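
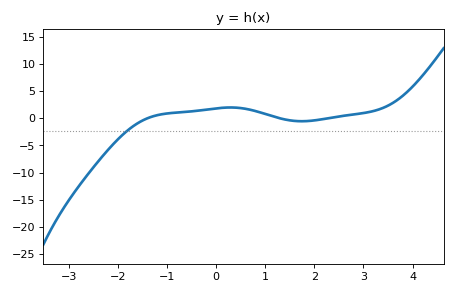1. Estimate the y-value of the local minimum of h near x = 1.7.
-0.531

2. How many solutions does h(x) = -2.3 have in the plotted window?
1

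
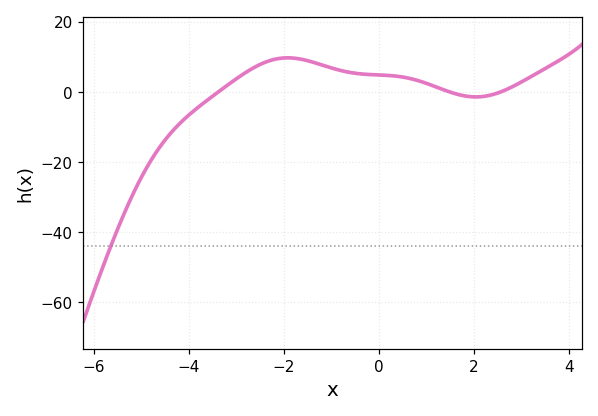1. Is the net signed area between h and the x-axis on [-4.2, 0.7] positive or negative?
positive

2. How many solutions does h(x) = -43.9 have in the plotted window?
1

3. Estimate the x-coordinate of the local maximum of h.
-2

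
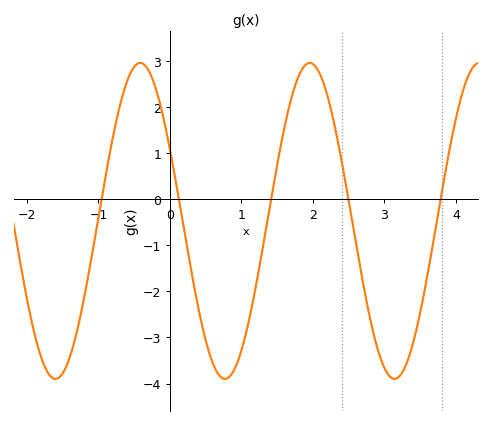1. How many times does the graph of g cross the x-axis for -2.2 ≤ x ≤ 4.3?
5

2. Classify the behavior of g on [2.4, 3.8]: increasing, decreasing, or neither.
neither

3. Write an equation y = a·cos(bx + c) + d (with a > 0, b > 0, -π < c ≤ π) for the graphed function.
y = 3.43cos(2.6x + 1.1) - 0.47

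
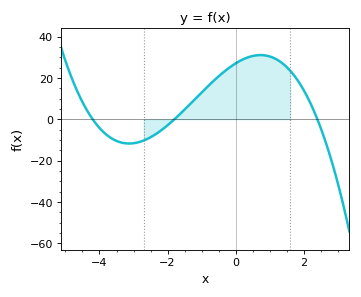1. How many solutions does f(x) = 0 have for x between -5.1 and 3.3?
3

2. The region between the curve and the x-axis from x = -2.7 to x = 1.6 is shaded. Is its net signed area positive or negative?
positive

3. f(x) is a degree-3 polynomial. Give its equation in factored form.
y = -1.49(x + 4.2)(x + 1.8)(x - 2.4)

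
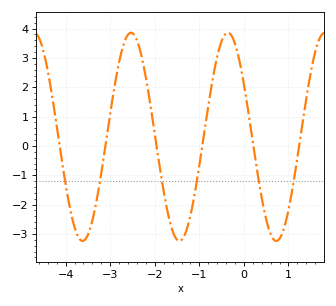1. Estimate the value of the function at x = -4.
-1.32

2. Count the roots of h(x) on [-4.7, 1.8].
6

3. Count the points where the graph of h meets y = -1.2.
6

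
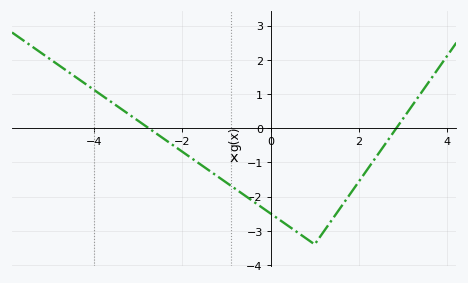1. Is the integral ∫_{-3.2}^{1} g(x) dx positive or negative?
negative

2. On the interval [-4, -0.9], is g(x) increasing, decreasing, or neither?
decreasing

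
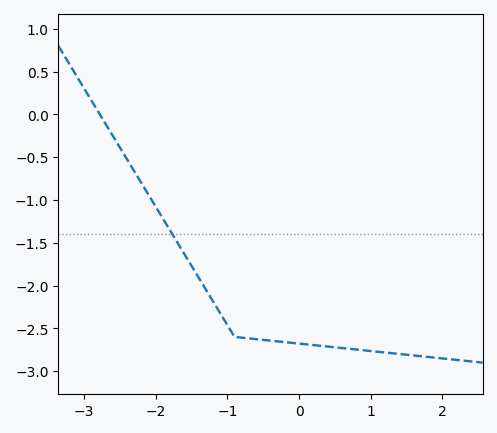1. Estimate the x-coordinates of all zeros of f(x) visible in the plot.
-2.8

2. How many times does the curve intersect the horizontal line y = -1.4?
1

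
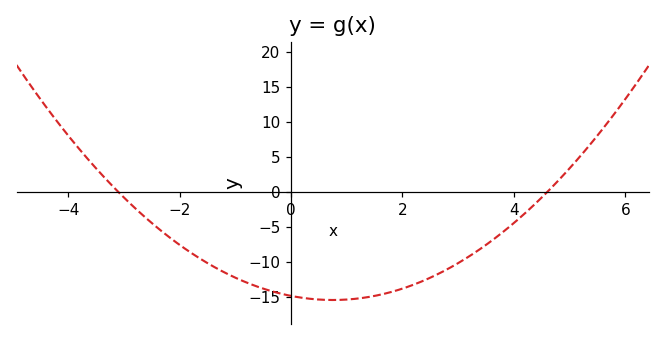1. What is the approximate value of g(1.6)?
-14.7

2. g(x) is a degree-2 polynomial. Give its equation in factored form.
y = 1.04(x + 3.1)(x - 4.6)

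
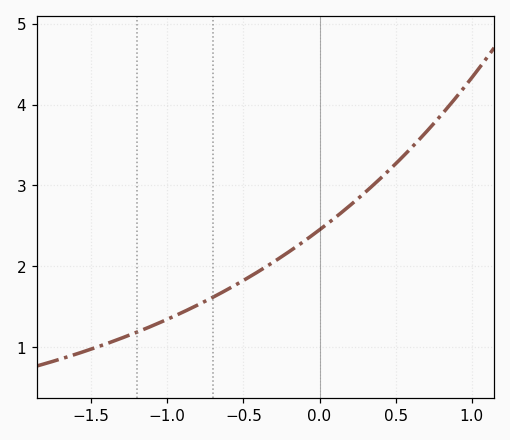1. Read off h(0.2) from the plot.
2.8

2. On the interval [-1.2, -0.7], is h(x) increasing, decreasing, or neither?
increasing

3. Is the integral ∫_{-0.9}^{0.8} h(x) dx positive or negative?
positive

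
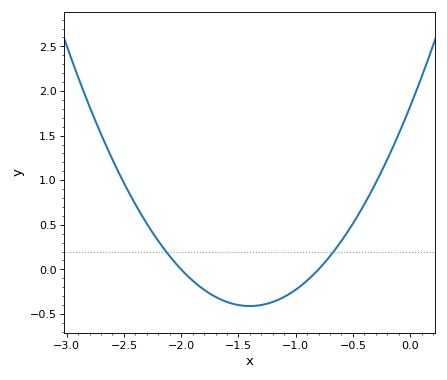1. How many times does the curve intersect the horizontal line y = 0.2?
2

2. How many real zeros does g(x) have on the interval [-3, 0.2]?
2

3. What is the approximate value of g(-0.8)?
0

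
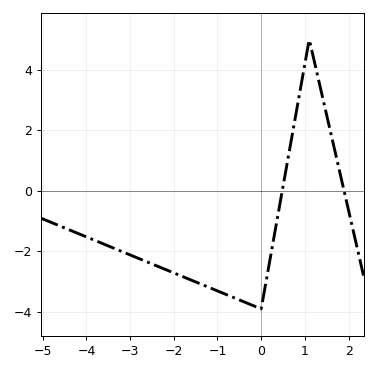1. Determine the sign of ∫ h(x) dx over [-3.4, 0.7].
negative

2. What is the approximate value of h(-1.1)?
-3.2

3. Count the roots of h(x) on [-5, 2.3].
2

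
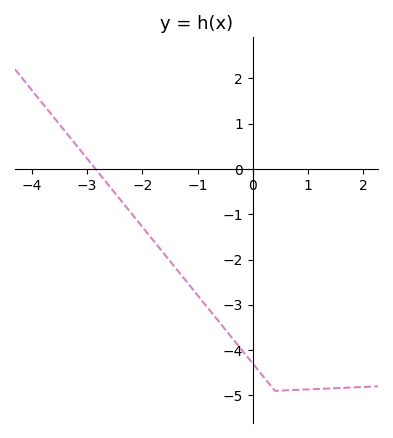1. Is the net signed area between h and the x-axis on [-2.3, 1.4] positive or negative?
negative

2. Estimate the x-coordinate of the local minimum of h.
0.4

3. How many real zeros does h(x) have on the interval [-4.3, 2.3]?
1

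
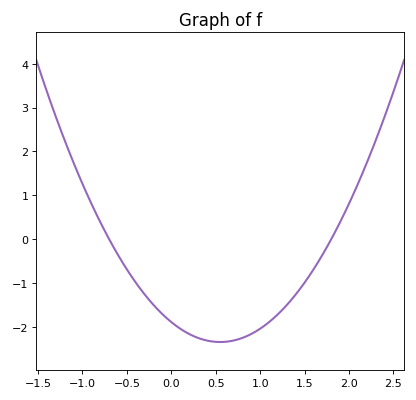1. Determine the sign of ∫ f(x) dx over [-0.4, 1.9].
negative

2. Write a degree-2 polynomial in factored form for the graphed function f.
y = 1.5(x + 0.7)(x - 1.8)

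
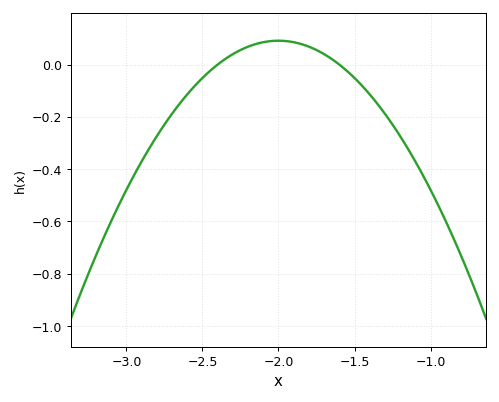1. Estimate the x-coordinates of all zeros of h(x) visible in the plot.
-2.4, -1.6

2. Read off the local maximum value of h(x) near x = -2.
0.091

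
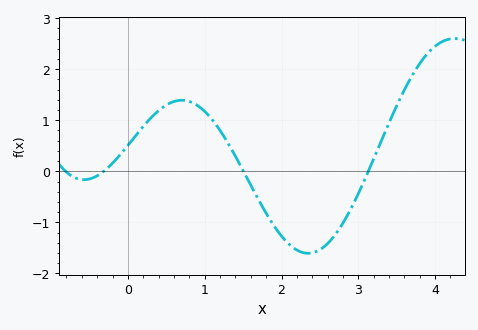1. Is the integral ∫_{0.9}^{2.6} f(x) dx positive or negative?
negative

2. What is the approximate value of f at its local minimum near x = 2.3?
-1.6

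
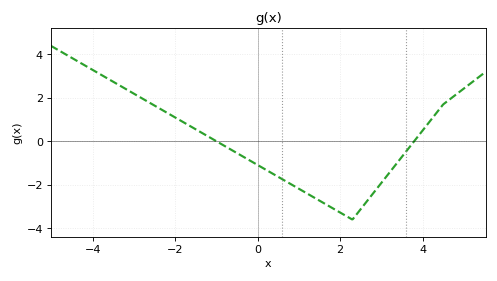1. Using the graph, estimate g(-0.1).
-0.976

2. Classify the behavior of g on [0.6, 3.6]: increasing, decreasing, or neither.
neither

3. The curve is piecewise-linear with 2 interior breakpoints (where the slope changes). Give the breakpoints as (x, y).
(2.3, -3.6); (4.5, 1.7)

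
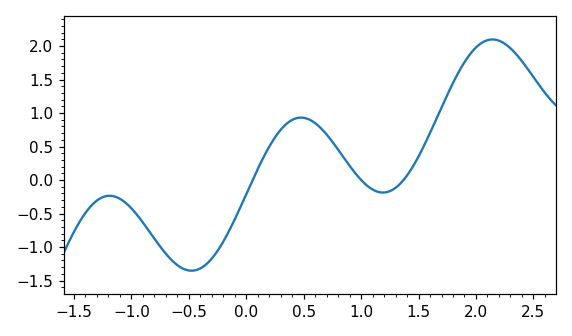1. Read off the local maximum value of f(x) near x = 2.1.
2.1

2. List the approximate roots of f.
0.1, 1, 1.4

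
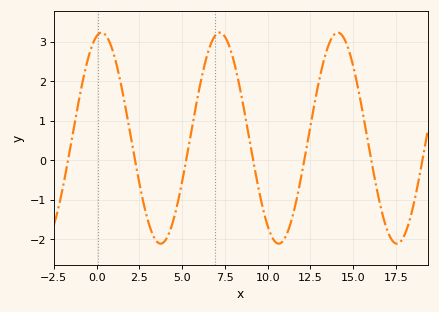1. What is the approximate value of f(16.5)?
-1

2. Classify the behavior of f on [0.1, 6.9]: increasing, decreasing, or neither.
neither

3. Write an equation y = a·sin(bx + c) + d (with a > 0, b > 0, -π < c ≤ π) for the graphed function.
y = 2.67sin(0.91x + 1.3) + 0.56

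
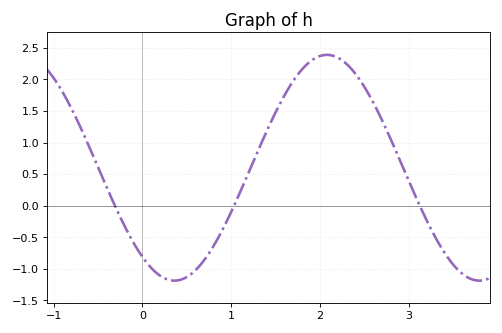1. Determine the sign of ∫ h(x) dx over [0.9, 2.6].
positive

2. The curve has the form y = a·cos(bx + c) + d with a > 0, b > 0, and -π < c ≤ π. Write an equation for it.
y = 1.79cos(1.8x + 2.5) + 0.6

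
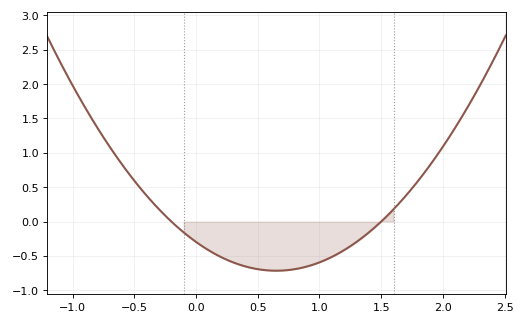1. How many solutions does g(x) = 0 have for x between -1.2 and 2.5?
2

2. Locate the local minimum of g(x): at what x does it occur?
0.65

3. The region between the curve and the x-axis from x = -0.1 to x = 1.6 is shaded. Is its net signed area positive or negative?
negative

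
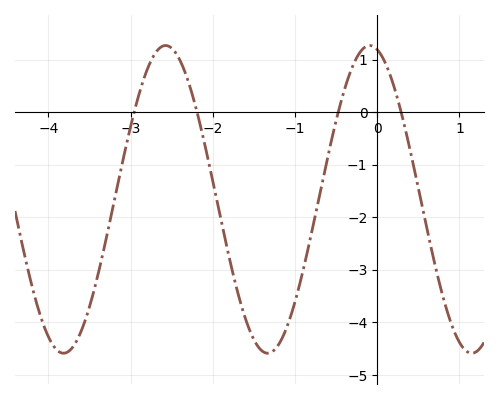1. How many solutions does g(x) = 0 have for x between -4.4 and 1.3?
4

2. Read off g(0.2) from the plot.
0.508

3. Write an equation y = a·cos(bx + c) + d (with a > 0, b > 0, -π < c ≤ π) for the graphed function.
y = 2.93cos(2.53x + 0.232) - 1.66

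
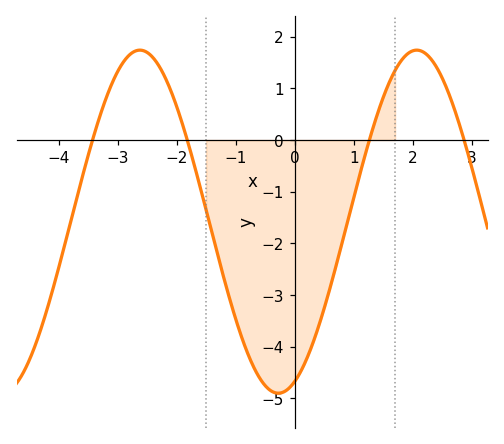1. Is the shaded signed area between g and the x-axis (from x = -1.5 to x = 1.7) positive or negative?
negative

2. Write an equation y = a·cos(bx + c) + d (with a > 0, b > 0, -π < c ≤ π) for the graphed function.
y = 3.32cos(1.34x - 2.77) - 1.58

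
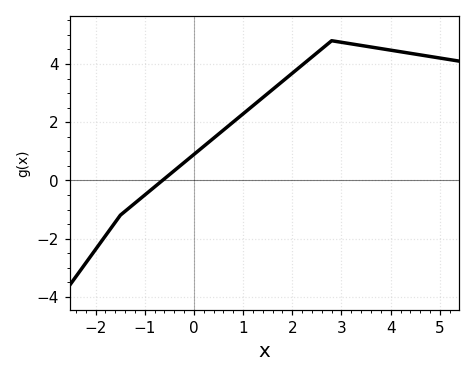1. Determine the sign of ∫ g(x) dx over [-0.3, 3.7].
positive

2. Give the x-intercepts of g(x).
-0.6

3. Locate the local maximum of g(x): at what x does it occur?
2.8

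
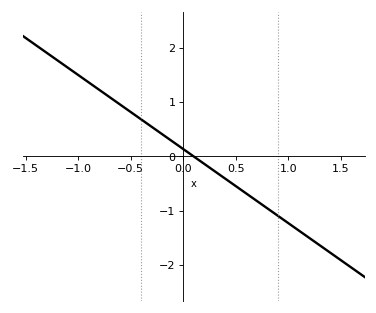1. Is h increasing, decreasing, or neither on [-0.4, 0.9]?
decreasing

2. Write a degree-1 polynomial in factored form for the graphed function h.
y = -1.37(x - 0.1)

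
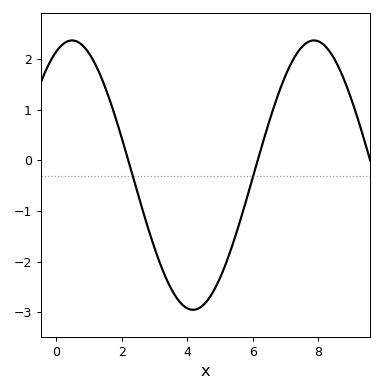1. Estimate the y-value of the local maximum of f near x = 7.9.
2.4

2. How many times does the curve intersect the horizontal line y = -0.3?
2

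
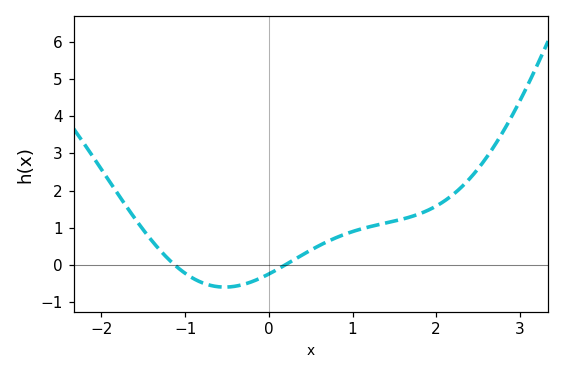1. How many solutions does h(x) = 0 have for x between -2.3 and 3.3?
2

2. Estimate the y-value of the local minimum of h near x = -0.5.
-0.6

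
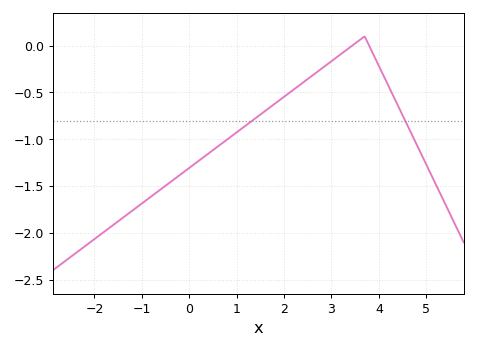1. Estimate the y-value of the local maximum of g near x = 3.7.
0.1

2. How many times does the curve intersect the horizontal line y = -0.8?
2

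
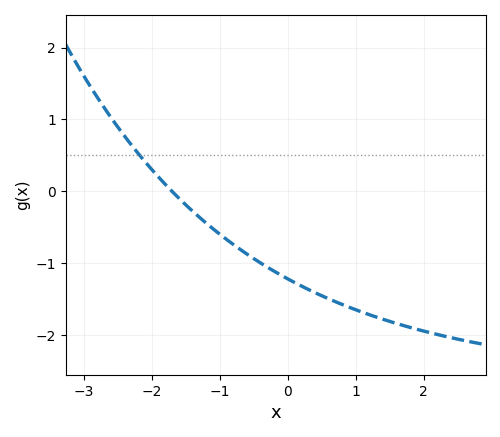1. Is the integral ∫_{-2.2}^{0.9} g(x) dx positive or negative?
negative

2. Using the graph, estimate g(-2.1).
0.413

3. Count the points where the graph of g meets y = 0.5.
1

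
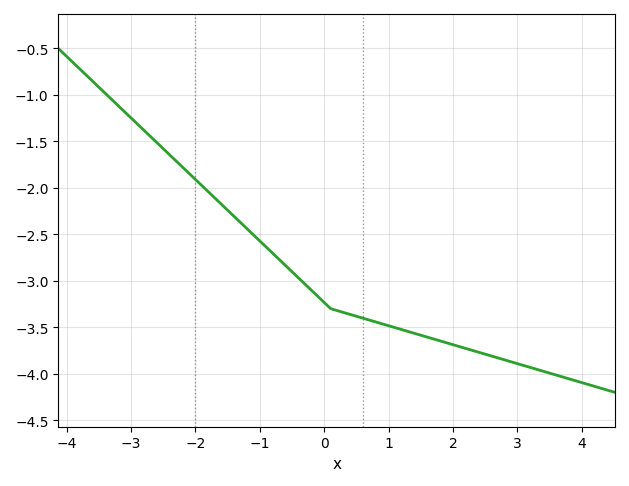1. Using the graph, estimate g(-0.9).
-2.65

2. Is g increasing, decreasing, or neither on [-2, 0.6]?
decreasing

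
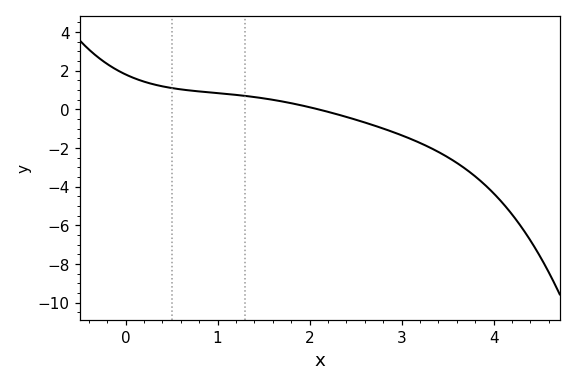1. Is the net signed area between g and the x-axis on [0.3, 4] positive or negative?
negative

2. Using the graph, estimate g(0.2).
1.43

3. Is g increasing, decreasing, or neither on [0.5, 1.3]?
decreasing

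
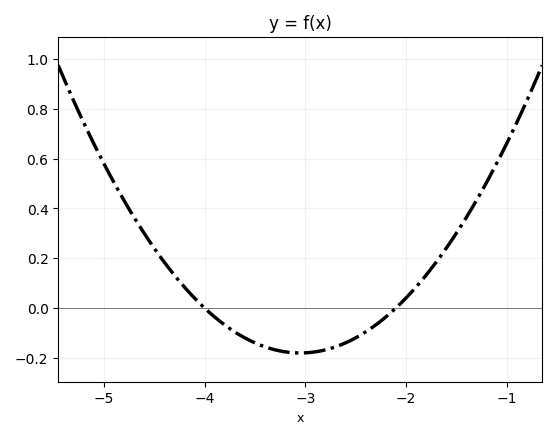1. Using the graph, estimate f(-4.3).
0.14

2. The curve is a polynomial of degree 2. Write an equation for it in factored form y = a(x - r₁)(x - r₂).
y = 0.2(x + 4)(x + 2.1)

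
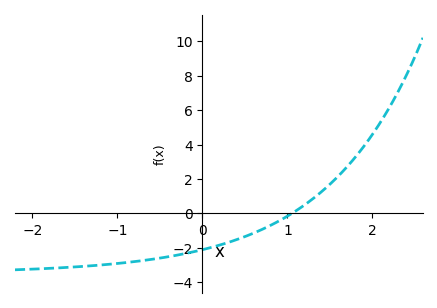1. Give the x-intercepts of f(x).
1.1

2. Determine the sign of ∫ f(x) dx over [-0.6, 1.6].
negative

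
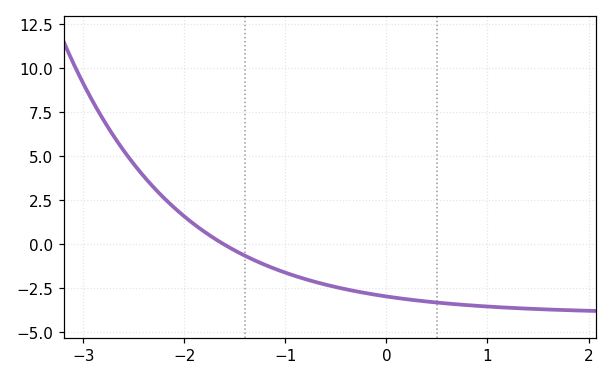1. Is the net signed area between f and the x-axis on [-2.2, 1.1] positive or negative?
negative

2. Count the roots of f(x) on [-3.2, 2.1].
1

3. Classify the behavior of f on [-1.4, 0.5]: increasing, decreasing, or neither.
decreasing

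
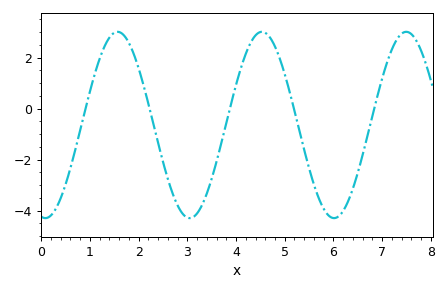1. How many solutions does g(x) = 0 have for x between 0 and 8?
5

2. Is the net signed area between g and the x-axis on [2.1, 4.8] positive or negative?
negative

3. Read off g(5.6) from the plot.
-2.98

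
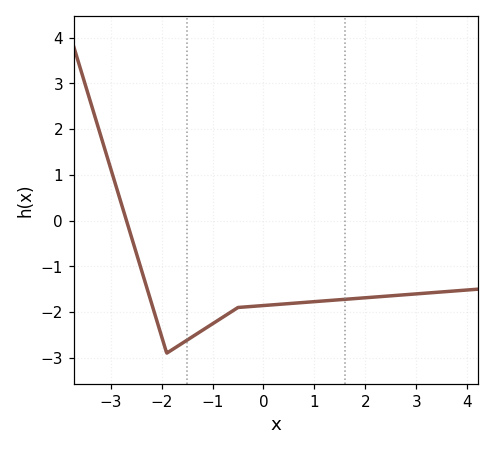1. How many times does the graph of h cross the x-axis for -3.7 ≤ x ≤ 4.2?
1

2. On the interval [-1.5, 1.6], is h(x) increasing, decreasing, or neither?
increasing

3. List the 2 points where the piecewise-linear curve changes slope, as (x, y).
(-1.9, -2.9); (-0.5, -1.9)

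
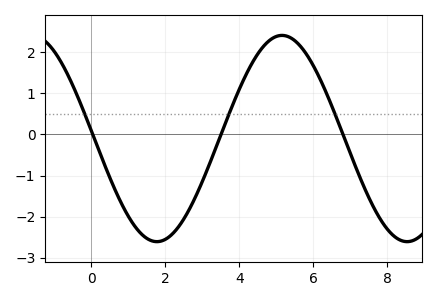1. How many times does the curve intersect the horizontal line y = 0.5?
3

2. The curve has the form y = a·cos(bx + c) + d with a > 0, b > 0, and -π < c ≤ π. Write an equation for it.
y = 2.51cos(0.93x + 1.49) - 0.1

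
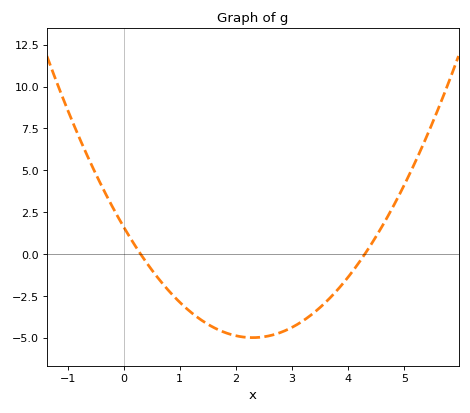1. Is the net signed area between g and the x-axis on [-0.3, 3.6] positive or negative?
negative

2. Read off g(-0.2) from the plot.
2.81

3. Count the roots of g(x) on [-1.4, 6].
2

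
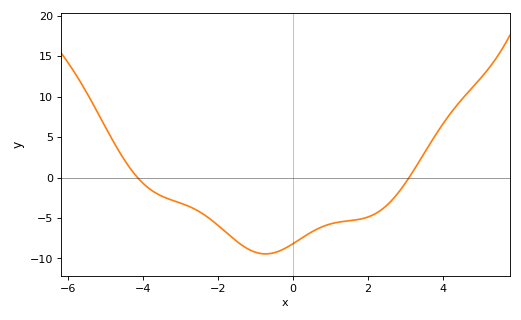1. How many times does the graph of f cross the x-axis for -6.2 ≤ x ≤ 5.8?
2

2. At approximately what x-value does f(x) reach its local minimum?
-0.8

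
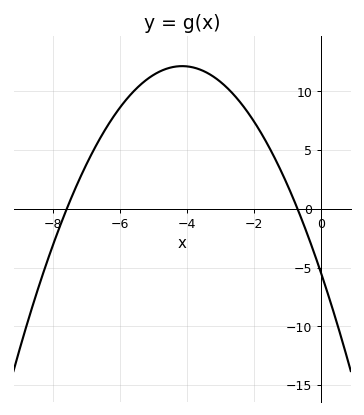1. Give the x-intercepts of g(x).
-7.6, -0.6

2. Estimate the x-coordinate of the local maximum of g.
-4.2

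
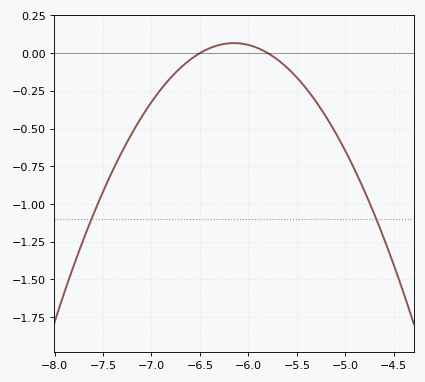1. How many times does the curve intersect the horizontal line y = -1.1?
2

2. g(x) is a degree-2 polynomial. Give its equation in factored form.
y = -0.54(x + 6.5)(x + 5.8)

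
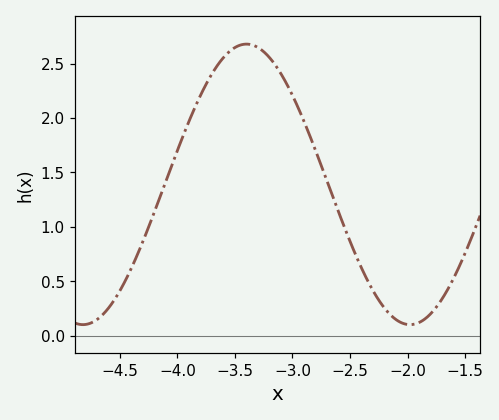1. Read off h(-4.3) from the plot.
0.865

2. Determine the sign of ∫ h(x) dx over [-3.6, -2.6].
positive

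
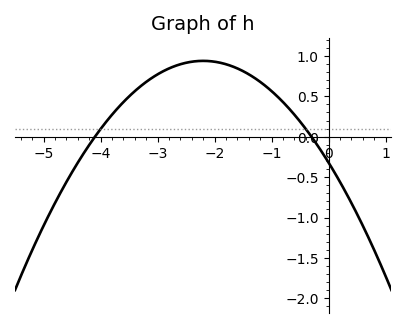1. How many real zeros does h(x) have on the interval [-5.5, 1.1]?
2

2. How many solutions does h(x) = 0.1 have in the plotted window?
2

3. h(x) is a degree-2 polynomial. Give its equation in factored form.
y = -0.26(x + 4.1)(x + 0.3)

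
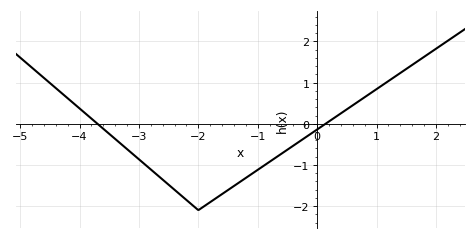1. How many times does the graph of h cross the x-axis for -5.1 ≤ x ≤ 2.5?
2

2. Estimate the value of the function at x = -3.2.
-0.617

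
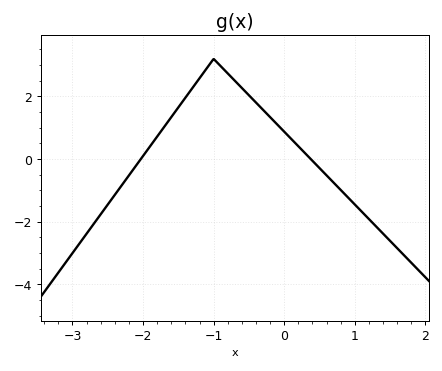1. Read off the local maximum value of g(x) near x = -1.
3.2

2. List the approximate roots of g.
-2, 0.4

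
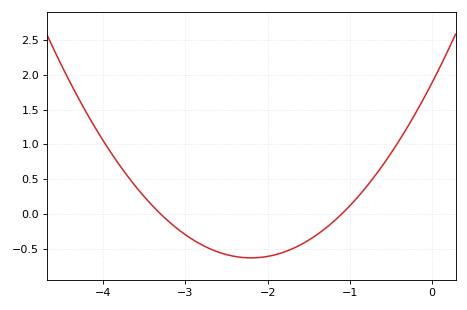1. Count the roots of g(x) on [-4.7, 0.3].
2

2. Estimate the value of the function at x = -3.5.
0.25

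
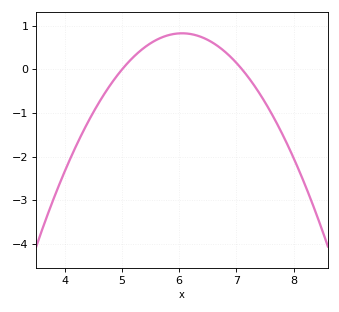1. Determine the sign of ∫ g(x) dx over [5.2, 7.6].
positive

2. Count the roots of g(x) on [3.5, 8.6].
2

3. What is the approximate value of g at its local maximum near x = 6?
0.827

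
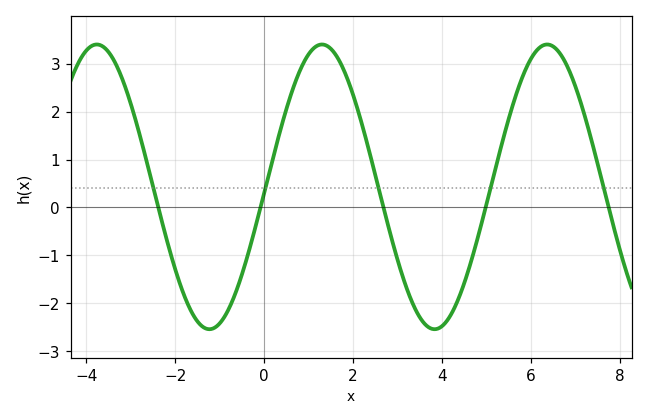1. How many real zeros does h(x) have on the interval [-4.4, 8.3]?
5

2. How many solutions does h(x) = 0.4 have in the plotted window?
5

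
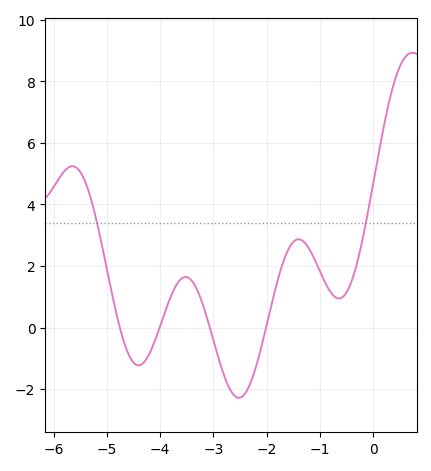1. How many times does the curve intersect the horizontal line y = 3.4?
2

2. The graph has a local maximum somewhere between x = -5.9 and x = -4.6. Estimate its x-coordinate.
-5.65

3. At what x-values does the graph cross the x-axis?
-4.76, -4.01, -3.07, -2.01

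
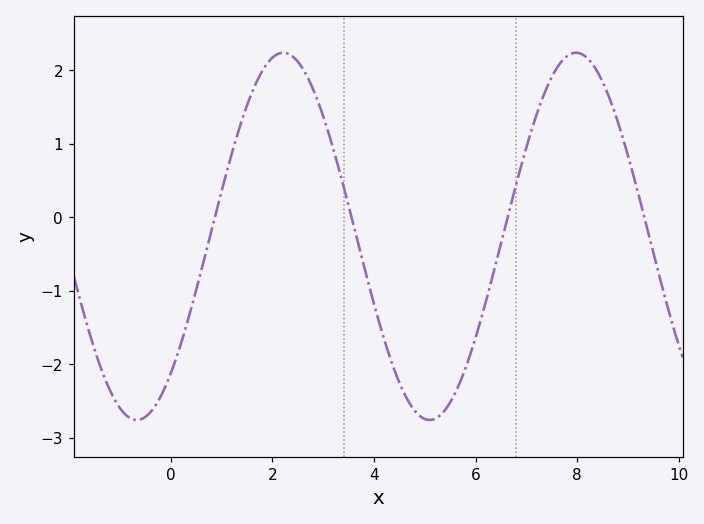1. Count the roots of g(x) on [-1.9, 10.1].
4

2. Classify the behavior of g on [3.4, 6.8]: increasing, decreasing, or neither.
neither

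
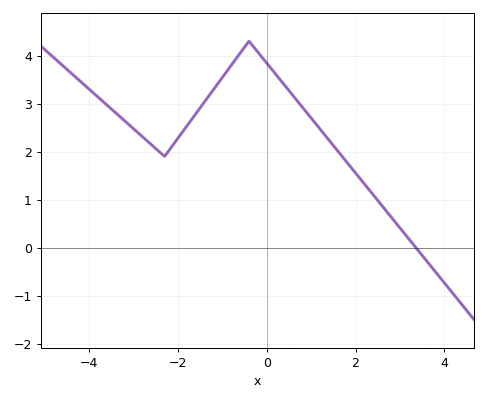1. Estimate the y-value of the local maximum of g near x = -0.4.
4.3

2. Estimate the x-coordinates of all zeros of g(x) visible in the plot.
3.4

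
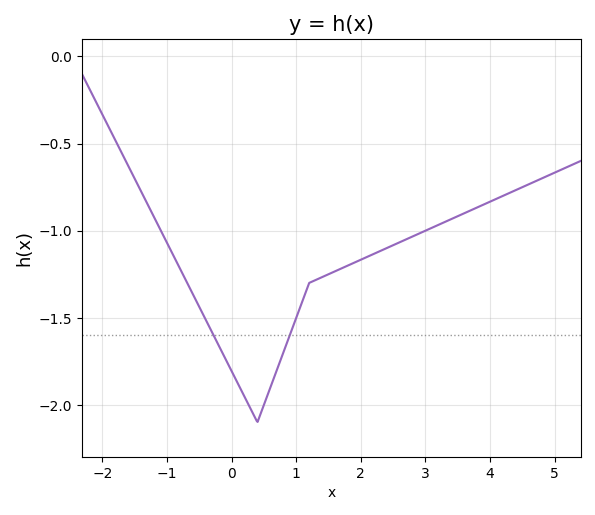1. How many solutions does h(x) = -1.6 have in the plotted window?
2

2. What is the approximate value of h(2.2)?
-1.13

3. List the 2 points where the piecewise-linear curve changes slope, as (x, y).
(0.4, -2.1); (1.2, -1.3)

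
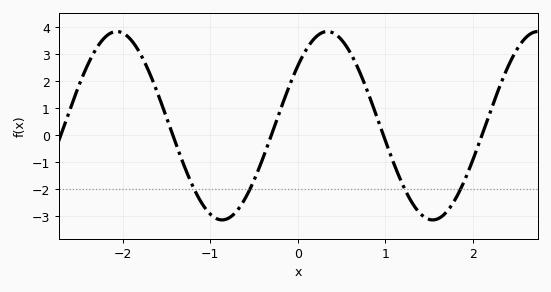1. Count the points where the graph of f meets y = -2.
4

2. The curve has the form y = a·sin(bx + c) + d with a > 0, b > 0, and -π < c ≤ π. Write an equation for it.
y = 3.49sin(2.61x + 0.69) + 0.34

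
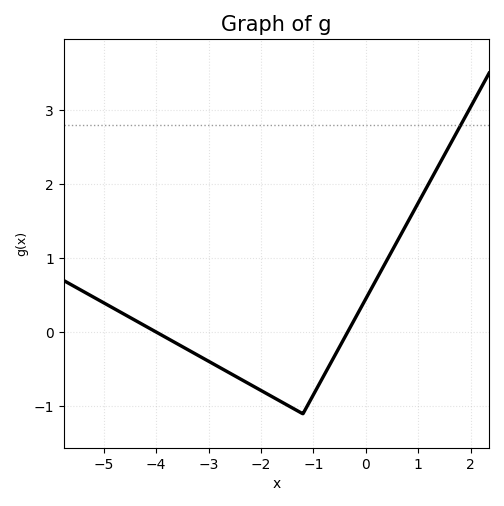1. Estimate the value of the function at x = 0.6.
1.2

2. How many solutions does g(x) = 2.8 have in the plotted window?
1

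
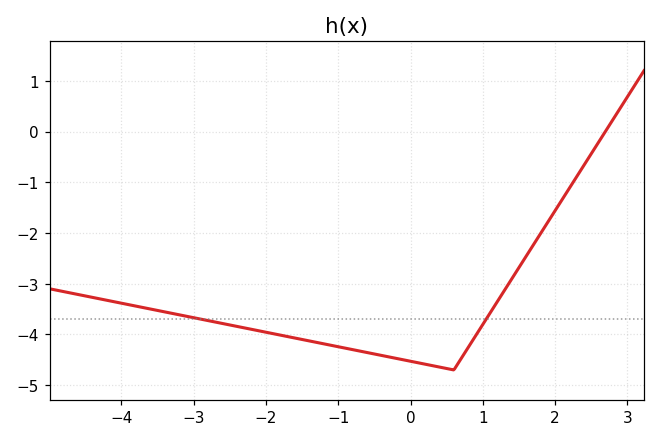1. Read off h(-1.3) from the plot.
-4.16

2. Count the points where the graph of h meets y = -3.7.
2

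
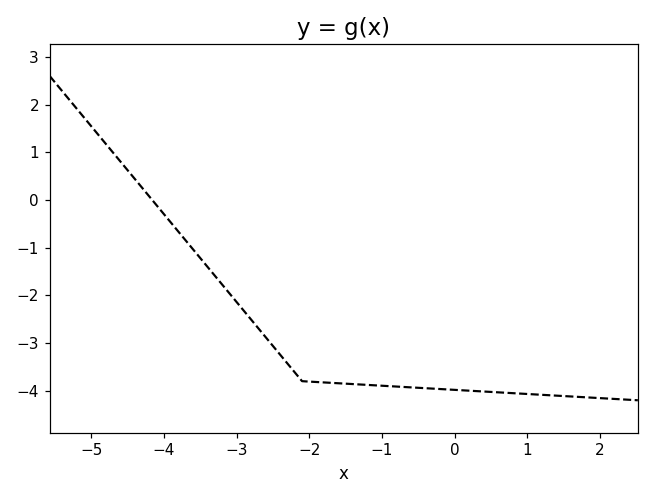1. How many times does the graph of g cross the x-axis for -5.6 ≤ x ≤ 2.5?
1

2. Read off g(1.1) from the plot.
-4.1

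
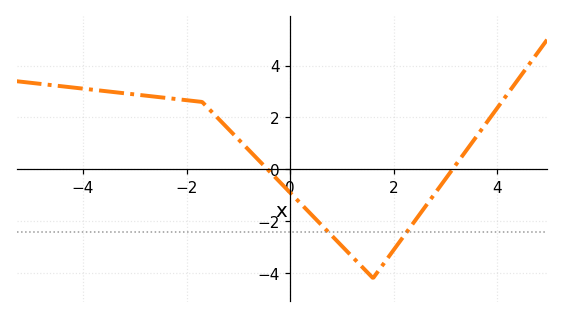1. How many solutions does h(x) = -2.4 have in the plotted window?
2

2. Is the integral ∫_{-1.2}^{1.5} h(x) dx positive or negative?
negative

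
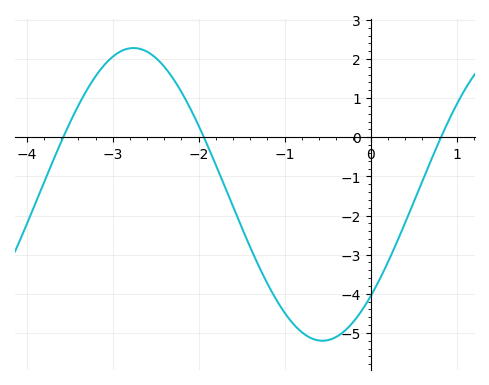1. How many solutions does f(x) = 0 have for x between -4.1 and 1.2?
3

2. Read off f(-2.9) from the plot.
2.2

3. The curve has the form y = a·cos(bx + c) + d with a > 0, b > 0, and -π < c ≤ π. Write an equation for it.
y = 3.74cos(1.43x - 2.34) - 1.46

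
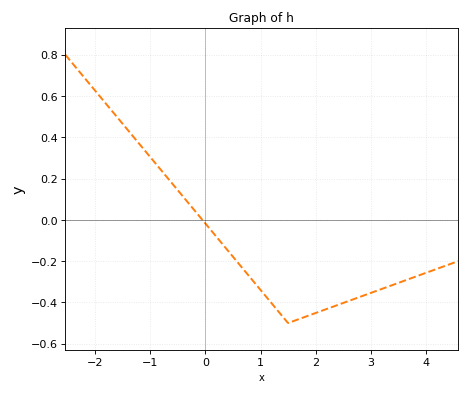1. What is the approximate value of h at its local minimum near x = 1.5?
-0.5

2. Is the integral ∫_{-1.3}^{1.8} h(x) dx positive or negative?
negative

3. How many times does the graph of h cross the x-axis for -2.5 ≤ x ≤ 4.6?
1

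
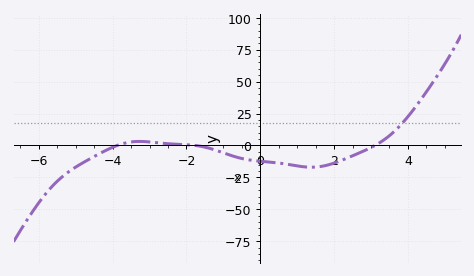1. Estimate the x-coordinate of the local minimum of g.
1.4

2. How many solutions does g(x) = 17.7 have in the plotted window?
1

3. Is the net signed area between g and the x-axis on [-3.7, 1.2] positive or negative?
negative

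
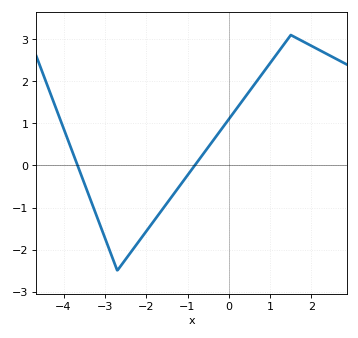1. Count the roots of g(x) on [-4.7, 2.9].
2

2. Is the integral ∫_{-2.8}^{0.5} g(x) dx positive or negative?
negative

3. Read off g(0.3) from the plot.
1.5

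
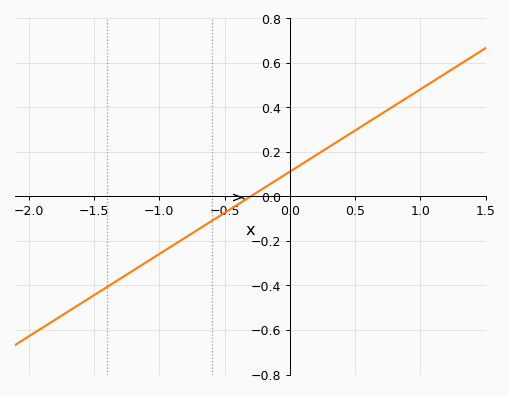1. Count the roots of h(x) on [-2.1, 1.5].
1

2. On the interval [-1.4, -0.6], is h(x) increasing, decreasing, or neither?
increasing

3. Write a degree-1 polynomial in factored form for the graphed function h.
y = 0.37(x + 0.3)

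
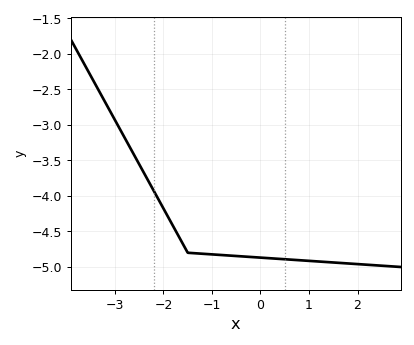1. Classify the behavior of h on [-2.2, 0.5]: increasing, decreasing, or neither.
decreasing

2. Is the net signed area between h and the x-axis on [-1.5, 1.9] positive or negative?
negative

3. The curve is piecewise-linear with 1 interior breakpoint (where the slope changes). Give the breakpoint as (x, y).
(-1.5, -4.8)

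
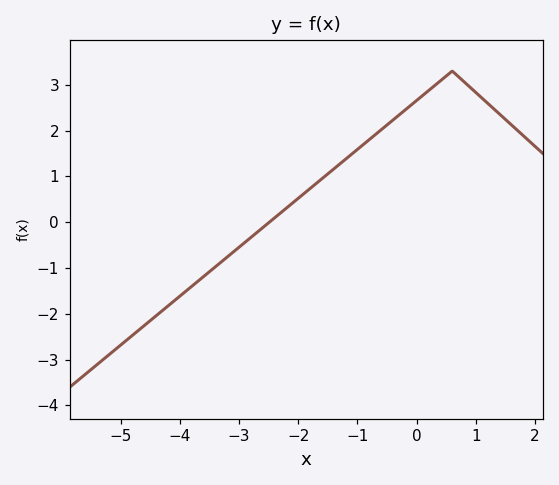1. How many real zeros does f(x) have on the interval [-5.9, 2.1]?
1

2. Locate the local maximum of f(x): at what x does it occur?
0.6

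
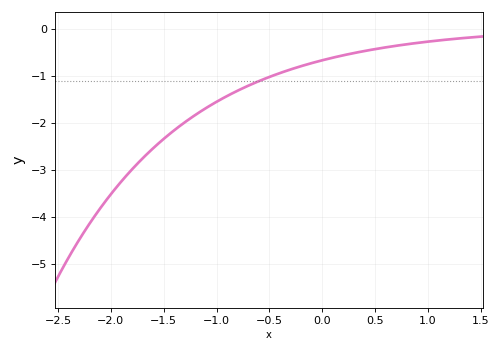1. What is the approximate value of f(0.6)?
-0.396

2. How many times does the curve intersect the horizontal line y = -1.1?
1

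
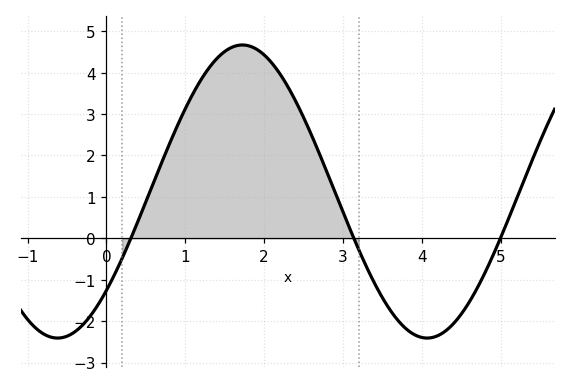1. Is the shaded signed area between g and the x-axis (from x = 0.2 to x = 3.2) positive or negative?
positive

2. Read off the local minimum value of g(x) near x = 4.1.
-2.41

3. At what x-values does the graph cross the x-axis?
0.309, 3.14, 5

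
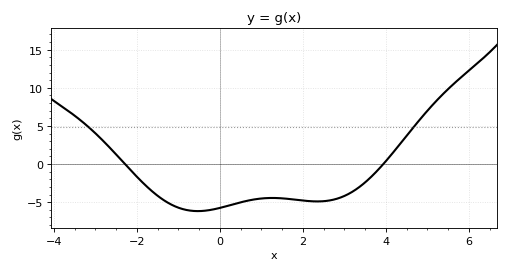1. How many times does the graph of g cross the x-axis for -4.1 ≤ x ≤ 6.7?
2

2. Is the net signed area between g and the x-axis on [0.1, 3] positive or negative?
negative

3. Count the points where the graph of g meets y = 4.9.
2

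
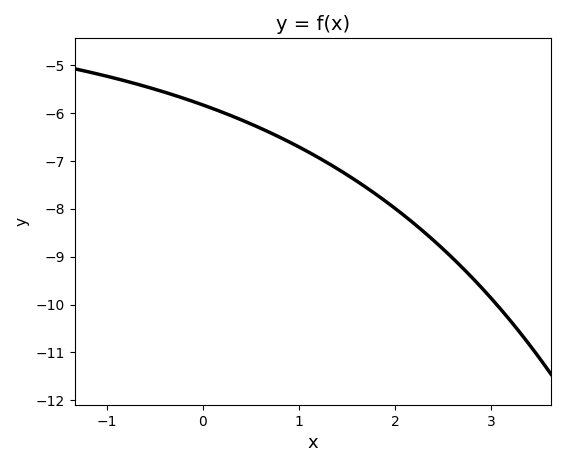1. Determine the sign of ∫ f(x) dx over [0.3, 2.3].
negative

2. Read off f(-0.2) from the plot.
-5.7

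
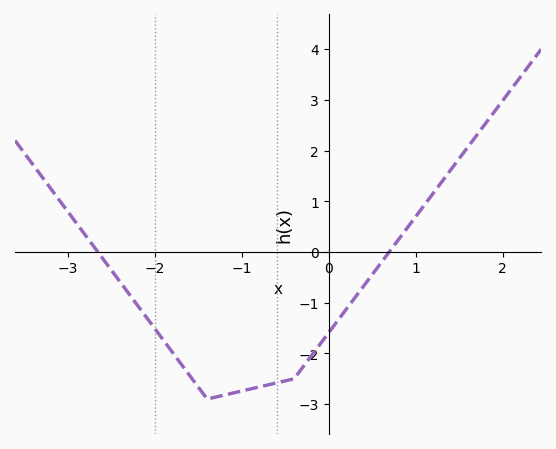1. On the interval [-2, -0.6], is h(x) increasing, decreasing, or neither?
neither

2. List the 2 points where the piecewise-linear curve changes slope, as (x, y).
(-1.4, -2.9); (-0.4, -2.5)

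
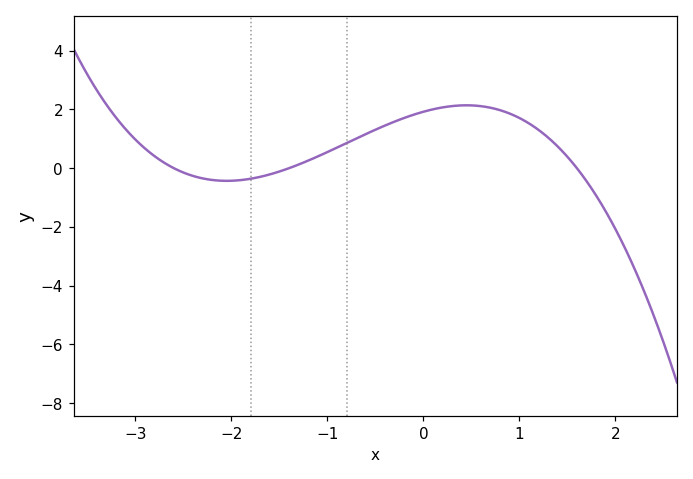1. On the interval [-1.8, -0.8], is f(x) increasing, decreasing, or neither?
increasing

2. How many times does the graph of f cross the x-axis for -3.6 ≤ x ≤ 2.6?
3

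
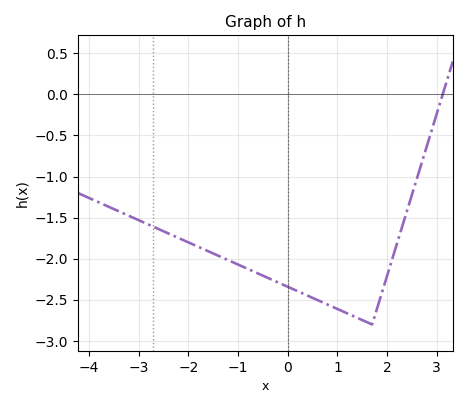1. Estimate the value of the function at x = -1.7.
-1.9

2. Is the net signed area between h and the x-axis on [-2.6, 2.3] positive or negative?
negative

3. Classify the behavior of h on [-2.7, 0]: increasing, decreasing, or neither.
decreasing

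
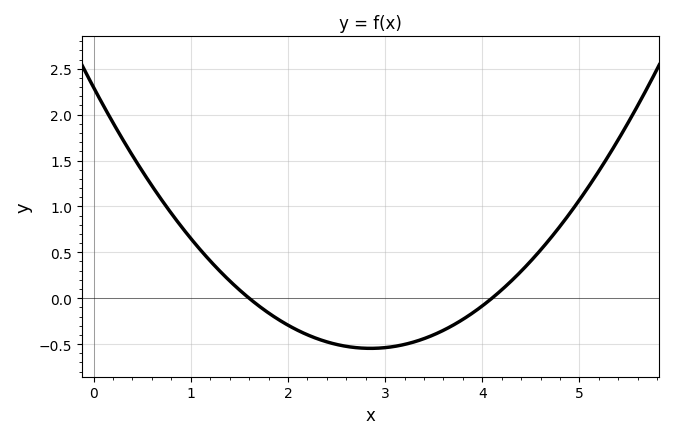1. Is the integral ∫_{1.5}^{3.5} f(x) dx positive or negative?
negative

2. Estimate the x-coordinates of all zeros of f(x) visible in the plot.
1.6, 4.1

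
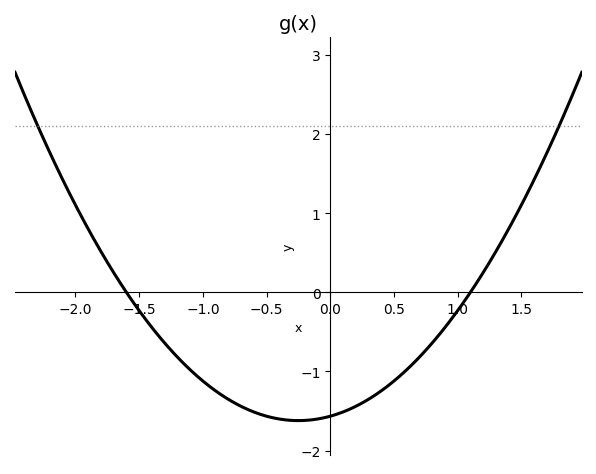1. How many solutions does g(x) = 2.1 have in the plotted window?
2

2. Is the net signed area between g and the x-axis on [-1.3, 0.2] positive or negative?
negative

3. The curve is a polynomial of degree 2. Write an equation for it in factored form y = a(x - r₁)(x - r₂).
y = 0.89(x + 1.6)(x - 1.1)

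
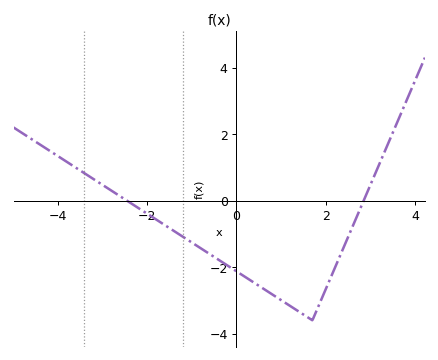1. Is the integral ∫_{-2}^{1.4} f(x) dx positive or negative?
negative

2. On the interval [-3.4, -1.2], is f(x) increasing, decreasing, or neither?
decreasing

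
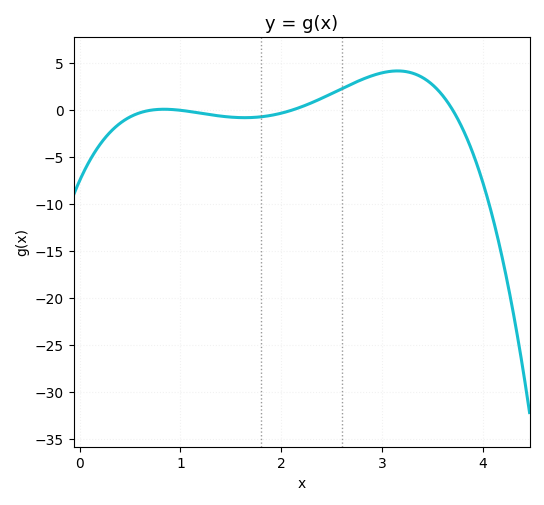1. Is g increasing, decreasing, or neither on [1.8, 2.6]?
increasing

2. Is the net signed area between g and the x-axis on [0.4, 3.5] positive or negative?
positive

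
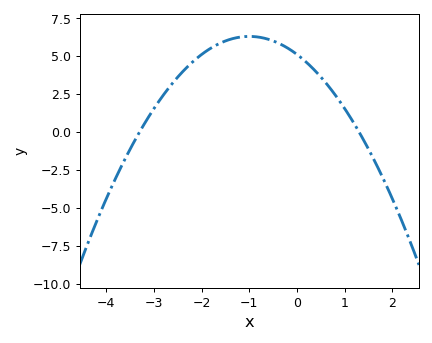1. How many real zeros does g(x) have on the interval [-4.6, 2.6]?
2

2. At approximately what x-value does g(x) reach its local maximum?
-1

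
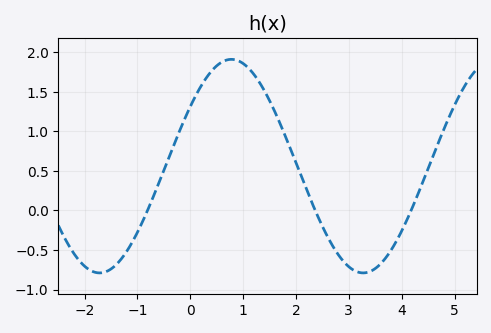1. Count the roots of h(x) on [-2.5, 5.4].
3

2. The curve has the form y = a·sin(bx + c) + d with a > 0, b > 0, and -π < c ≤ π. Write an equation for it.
y = 1.35sin(1.3x + 0.59) + 0.56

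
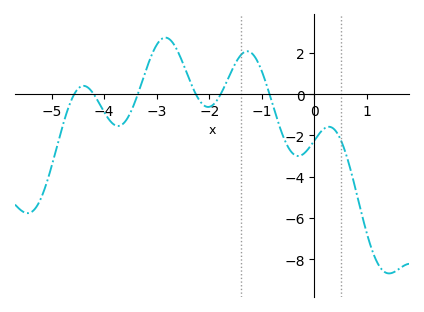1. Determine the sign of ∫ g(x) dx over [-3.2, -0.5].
positive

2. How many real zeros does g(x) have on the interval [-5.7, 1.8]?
6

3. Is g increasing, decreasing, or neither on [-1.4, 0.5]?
neither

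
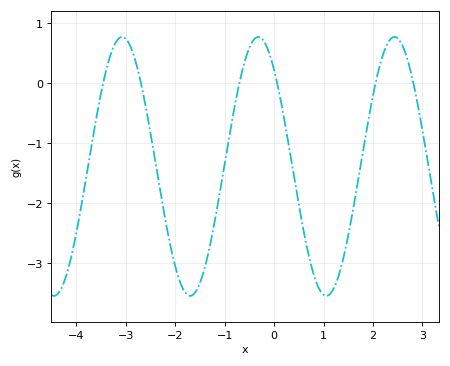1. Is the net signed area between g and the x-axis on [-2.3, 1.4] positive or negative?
negative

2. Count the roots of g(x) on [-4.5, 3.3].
6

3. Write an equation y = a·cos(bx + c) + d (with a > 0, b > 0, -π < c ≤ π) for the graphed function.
y = 2.16cos(2.28x + 0.73) - 1.39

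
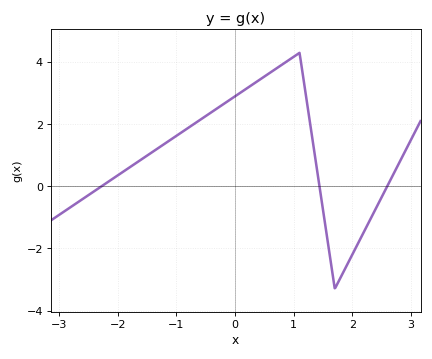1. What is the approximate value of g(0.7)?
3.79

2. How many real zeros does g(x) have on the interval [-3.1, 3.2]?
3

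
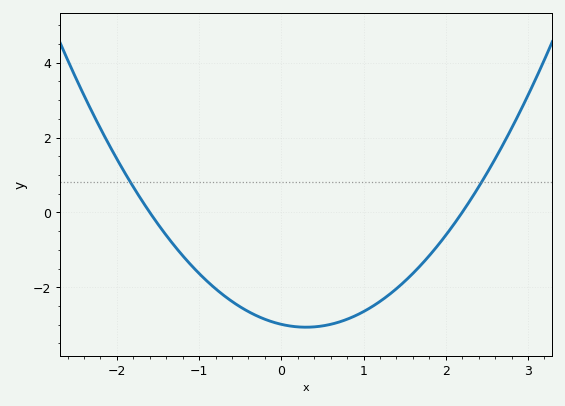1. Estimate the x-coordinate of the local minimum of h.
0.3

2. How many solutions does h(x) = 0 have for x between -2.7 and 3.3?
2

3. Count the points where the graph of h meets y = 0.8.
2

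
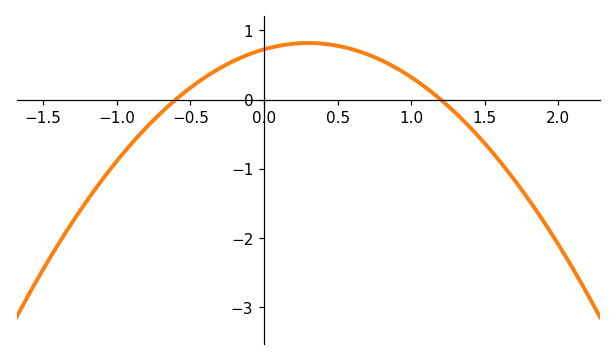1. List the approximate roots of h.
-0.6, 1.2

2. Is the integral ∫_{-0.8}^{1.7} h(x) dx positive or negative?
positive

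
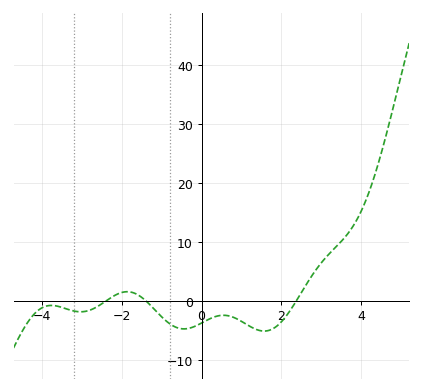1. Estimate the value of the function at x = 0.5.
-2.47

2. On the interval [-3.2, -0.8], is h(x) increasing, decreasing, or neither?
neither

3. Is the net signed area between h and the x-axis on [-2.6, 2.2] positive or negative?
negative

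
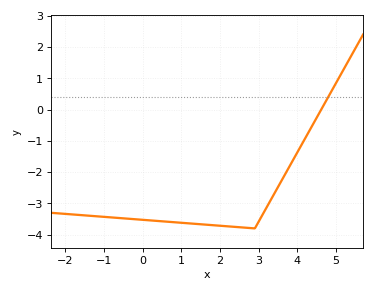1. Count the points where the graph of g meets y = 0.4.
1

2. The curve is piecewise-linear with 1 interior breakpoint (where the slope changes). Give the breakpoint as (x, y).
(2.9, -3.8)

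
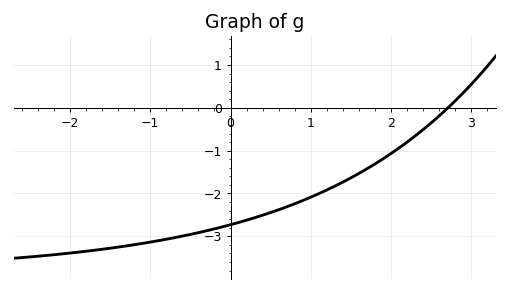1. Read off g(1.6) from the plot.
-1.5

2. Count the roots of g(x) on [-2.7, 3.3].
1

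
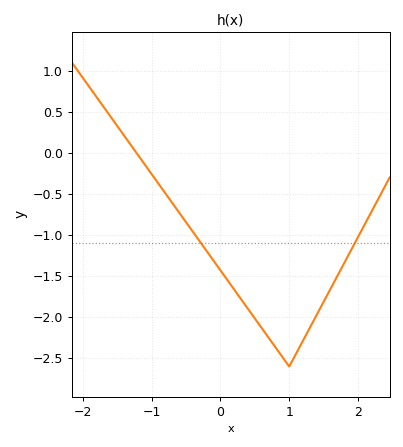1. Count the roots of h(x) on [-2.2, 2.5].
1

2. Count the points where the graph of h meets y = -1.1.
2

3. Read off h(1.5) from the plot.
-1.81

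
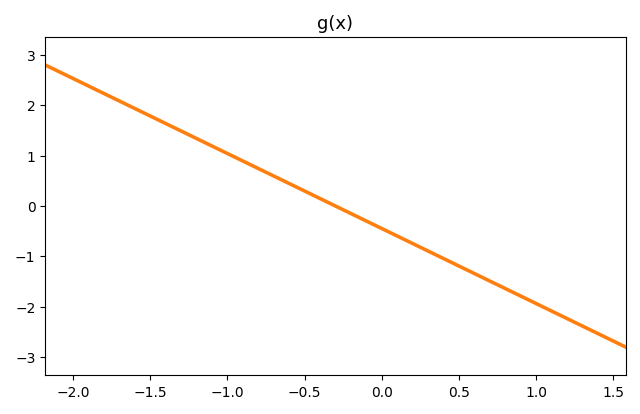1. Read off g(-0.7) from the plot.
0.596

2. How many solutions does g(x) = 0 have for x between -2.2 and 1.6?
1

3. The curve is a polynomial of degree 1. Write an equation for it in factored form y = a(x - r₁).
y = -1.49(x + 0.3)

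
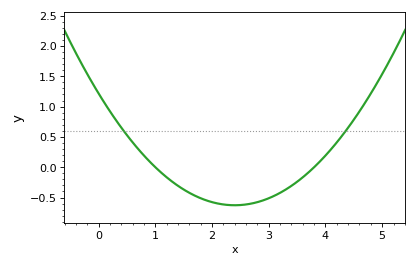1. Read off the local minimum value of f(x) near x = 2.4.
-0.65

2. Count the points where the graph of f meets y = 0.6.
2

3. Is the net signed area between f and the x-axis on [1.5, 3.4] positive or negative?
negative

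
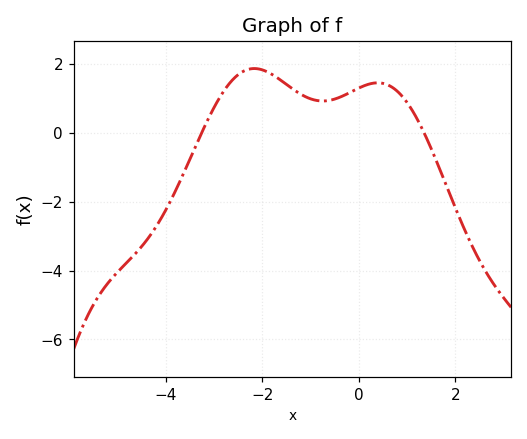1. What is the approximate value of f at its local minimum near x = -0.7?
0.926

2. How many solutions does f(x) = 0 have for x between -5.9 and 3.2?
2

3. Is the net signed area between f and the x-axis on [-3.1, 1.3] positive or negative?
positive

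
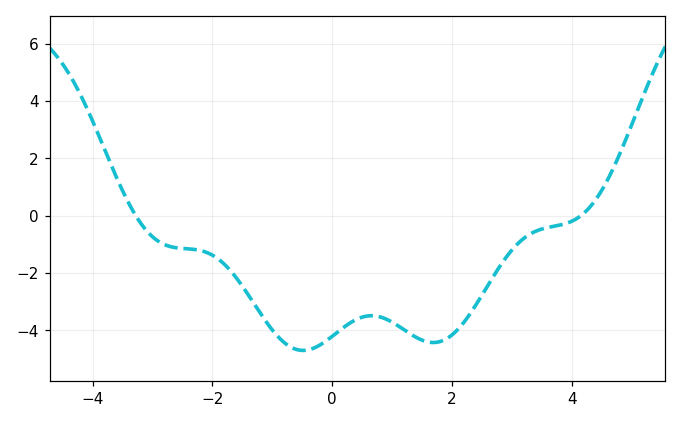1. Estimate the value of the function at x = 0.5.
-3.54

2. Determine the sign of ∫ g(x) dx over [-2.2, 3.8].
negative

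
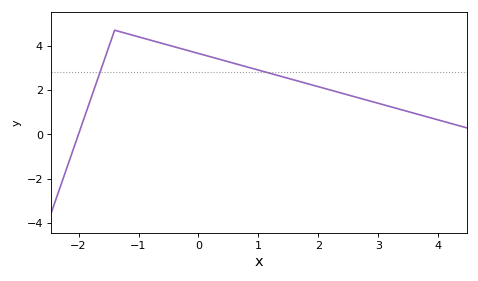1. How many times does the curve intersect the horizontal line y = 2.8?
2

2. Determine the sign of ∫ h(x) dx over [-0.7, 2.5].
positive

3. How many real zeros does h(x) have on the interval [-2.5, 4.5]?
1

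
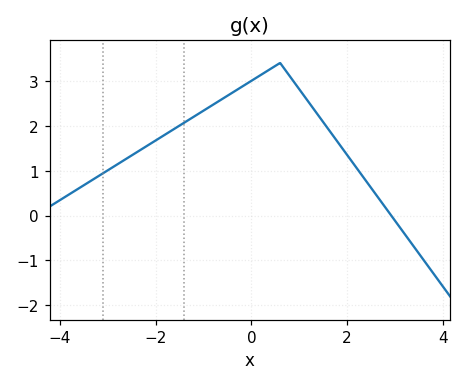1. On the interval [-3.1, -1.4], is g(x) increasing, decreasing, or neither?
increasing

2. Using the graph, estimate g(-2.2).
1.5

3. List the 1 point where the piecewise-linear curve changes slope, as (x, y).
(0.6, 3.4)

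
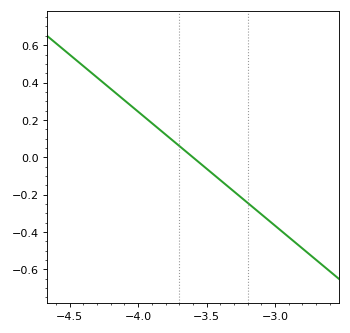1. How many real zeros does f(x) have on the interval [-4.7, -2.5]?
1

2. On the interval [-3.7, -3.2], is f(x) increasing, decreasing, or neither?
decreasing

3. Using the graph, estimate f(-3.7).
0.06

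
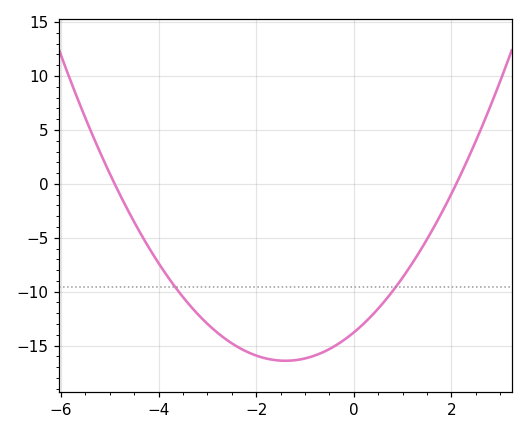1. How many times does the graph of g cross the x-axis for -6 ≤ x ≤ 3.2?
2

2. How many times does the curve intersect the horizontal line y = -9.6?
2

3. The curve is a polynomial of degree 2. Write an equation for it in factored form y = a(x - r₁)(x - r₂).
y = 1.34(x + 4.9)(x - 2.1)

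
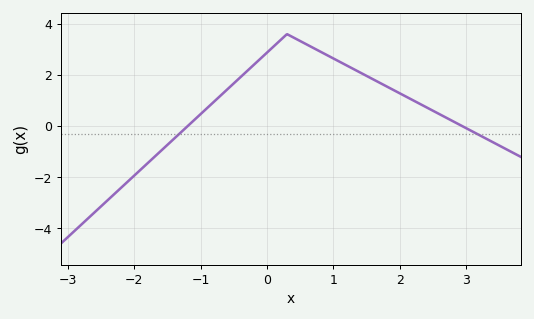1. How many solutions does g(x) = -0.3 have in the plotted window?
2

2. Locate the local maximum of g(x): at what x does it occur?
0.3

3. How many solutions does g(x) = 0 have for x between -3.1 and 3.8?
2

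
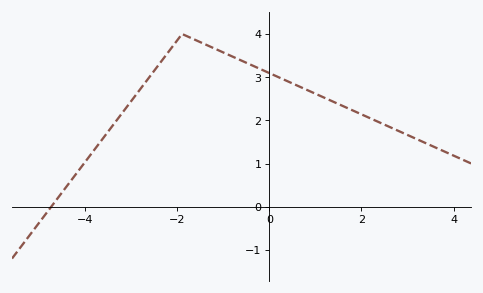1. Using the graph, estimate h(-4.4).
0.5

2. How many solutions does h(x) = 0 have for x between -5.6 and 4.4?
1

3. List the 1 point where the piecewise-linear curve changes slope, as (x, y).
(-1.9, 4)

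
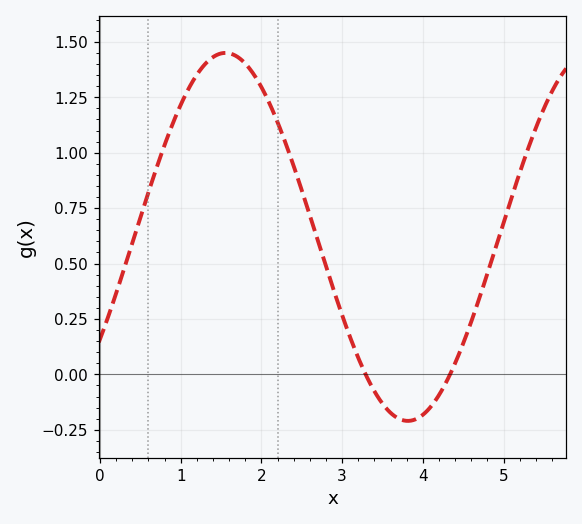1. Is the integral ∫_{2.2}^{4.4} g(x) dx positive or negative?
positive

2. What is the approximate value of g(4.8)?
0.46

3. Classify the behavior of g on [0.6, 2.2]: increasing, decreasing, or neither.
neither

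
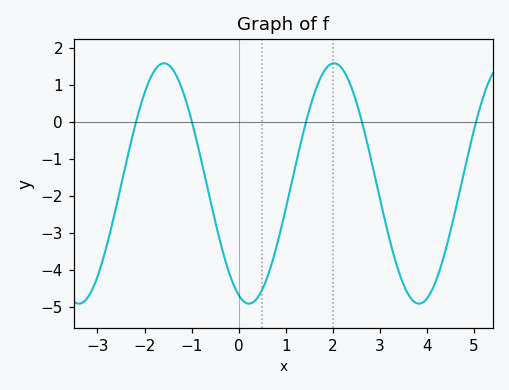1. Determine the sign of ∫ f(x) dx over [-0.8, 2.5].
negative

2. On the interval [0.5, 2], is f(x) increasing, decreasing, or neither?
increasing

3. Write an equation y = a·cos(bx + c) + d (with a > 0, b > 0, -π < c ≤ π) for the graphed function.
y = 3.25cos(1.74x + 2.76) - 1.67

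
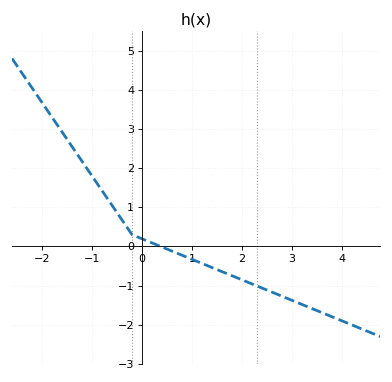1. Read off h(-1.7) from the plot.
3.11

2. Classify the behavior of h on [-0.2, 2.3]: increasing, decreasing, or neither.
decreasing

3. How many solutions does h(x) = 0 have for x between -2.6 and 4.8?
1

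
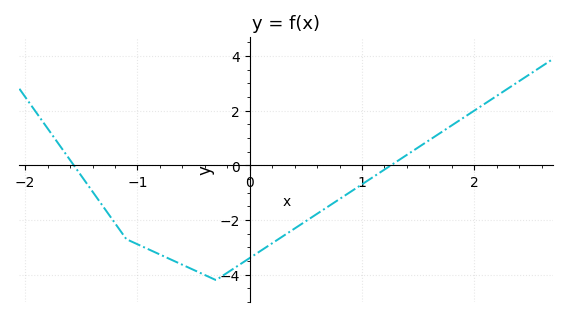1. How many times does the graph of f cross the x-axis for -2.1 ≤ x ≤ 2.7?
2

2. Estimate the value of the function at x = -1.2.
-2.12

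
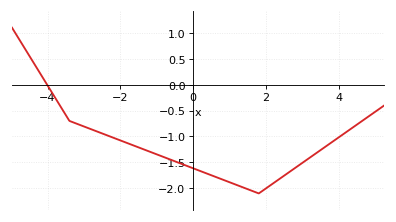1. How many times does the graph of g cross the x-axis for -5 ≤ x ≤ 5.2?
1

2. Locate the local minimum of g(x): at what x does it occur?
1.8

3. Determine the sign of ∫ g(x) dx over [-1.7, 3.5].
negative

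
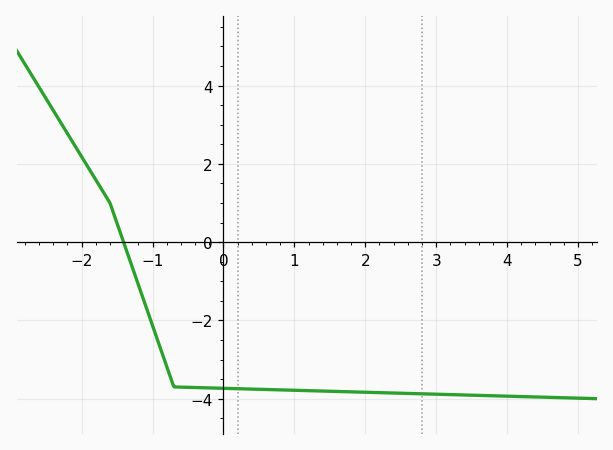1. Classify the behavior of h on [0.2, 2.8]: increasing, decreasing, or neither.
decreasing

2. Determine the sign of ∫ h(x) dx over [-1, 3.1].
negative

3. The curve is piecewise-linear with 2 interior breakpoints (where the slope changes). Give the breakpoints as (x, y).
(-1.6, 1); (-0.7, -3.7)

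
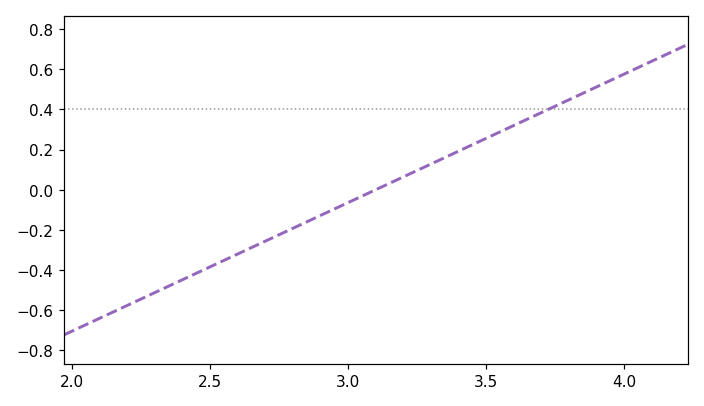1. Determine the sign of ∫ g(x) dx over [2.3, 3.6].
negative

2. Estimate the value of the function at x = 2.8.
-0.192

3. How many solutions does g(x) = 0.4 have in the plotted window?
1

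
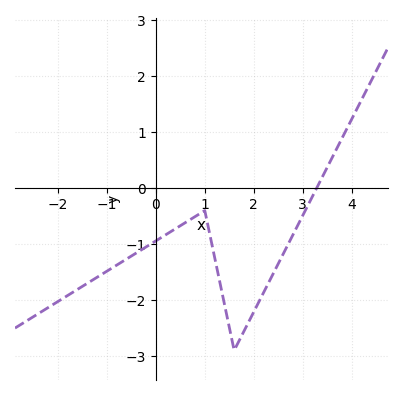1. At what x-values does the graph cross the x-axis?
3.2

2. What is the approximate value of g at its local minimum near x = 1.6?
-2.9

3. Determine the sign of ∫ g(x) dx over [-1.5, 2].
negative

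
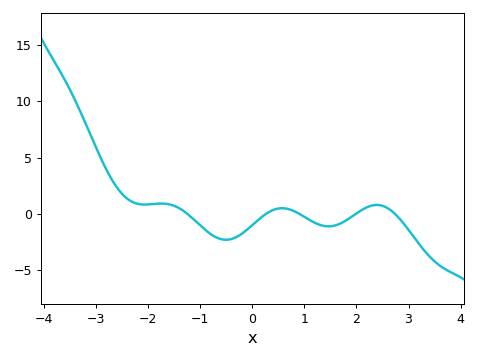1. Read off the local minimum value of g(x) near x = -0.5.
-2.5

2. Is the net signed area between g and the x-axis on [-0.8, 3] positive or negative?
negative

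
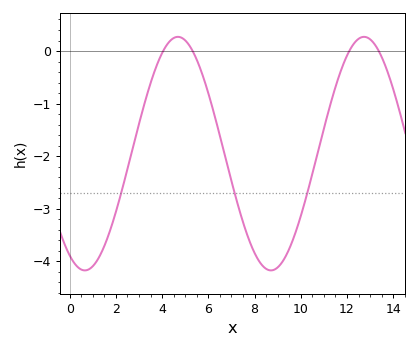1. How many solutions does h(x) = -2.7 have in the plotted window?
3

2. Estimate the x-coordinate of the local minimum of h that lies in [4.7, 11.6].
8.71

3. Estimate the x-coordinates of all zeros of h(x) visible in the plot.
4.04, 5.32, 12.1, 13.4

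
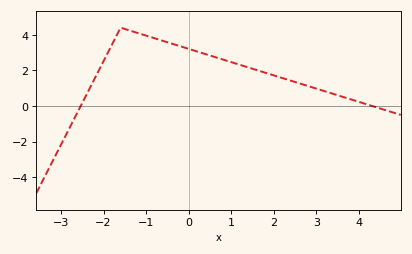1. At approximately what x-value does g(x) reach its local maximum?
-1.6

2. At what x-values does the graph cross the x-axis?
-2.54, 4.31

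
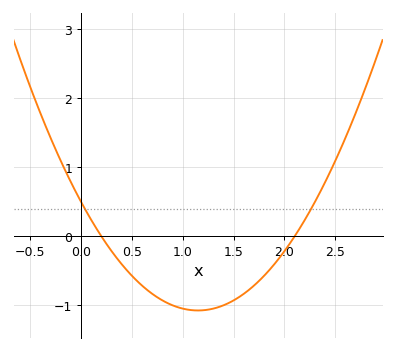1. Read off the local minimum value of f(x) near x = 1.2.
-1.07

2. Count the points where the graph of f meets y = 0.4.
2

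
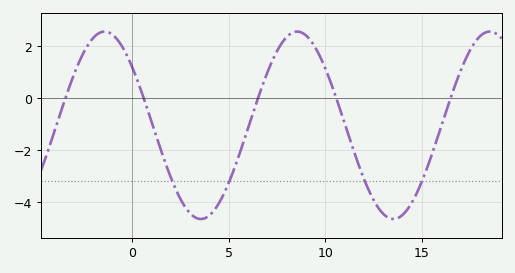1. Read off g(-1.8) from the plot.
2.5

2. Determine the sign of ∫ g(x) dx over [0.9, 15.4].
negative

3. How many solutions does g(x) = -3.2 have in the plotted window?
4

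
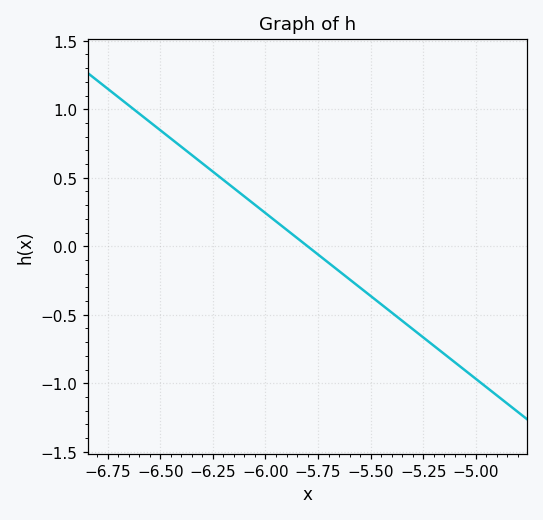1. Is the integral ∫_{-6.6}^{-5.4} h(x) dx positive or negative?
positive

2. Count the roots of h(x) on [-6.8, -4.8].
1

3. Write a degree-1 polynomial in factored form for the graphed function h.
y = -1.21(x + 5.8)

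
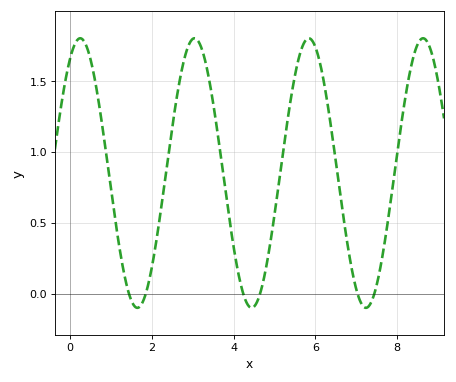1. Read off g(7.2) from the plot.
-0.1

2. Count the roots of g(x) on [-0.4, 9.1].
6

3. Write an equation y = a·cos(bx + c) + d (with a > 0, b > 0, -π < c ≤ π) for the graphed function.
y = 0.95cos(2.2x - 0.57) + 0.85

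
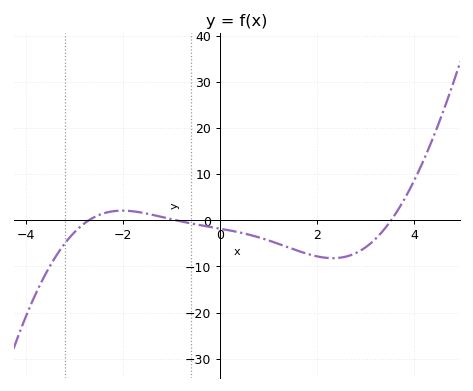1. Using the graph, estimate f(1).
-4.37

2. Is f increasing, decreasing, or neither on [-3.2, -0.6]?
neither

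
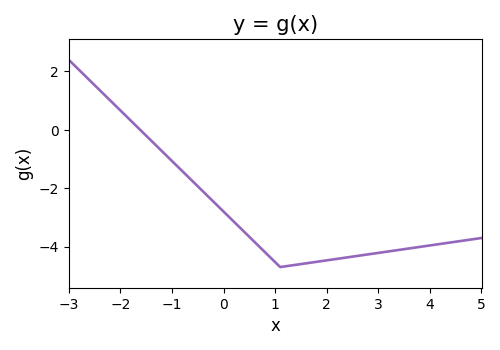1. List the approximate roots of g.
-1.6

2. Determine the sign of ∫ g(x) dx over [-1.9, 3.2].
negative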